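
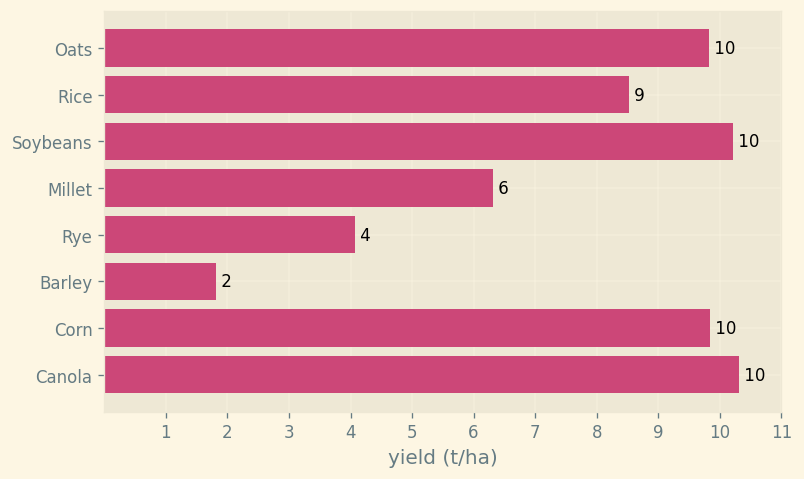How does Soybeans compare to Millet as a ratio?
Soybeans ≈ 10, Millet ≈ 6; 10/6 ≈ 1.67.

≈ 1.67×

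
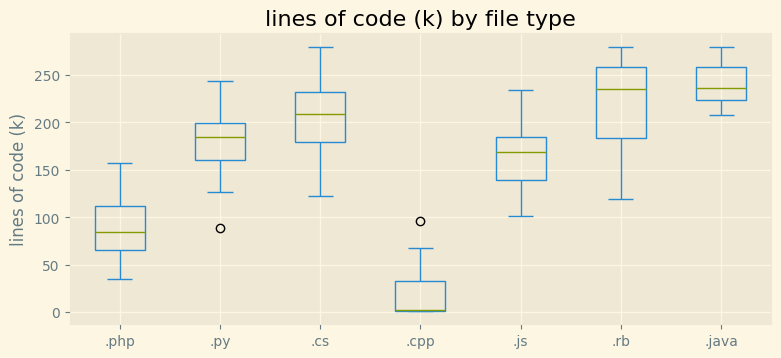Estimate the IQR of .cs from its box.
≈ 60

Q3 ≈ 240, Q1 ≈ 180; IQR ≈ 60.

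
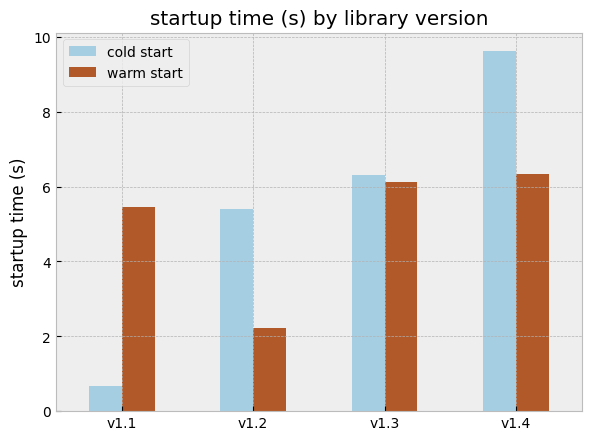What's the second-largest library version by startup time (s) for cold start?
v1.3

Top 3 for cold start: v1.4 ≈ 10, v1.3 ≈ 6, v1.2 ≈ 5.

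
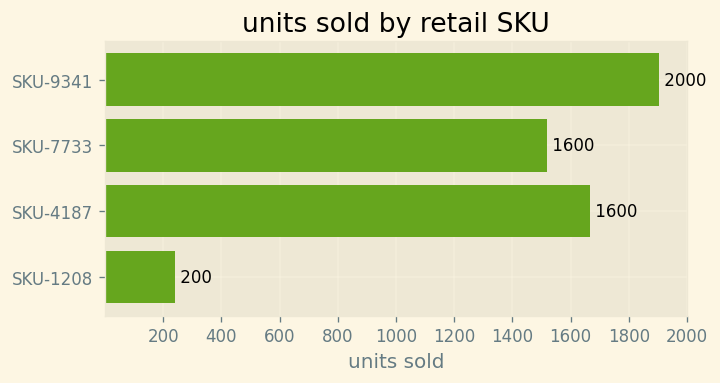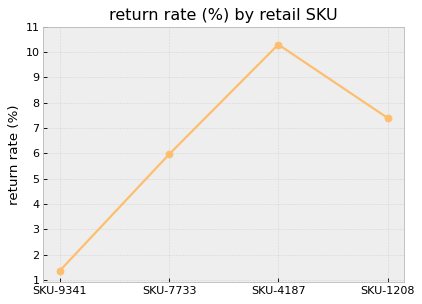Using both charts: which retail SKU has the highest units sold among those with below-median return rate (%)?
Chart 2 median return rate (%) ≈ 7; below-median retail SKUs: SKU-9341, SKU-7733. Among those, SKU-9341 has the highest units sold (≈ 2000).

SKU-9341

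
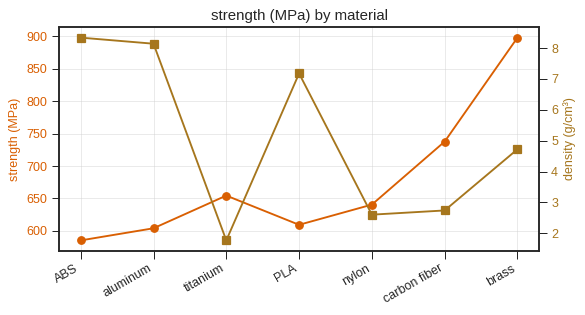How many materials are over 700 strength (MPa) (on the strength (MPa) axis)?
Above 700: carbon fiber, brass.

2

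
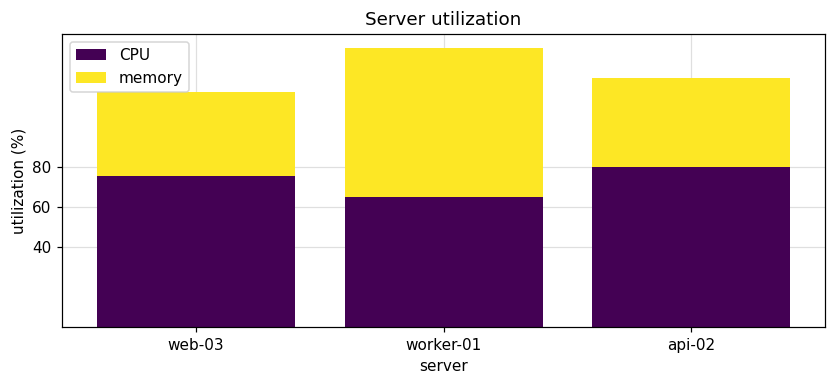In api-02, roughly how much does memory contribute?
memory top ≈ 120, bottom ≈ 80; segment ≈ 40.

≈ 40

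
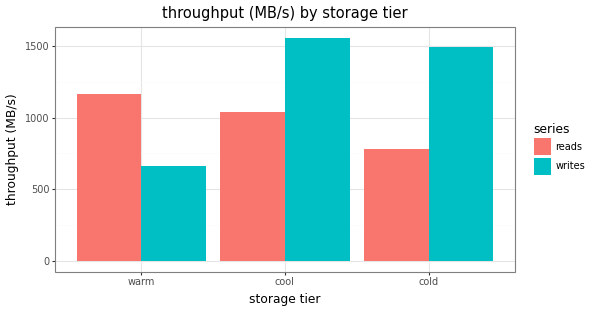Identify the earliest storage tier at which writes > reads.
cool

warm: writes ≈ 600 vs reads ≈ 1200 (not yet); cool: writes ≈ 1600 vs reads ≈ 1000 (first crossover).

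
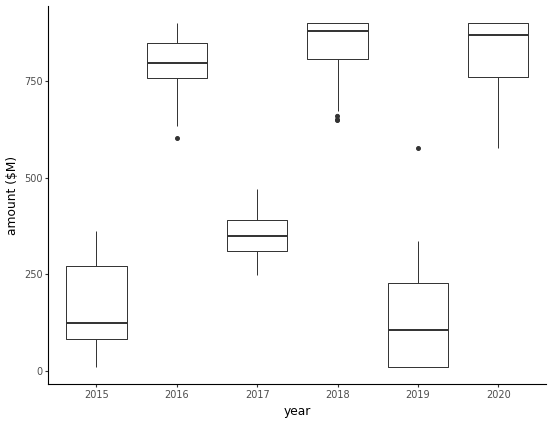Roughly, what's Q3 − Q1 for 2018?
≈ 100

Q3 ≈ 900, Q1 ≈ 800; IQR ≈ 100.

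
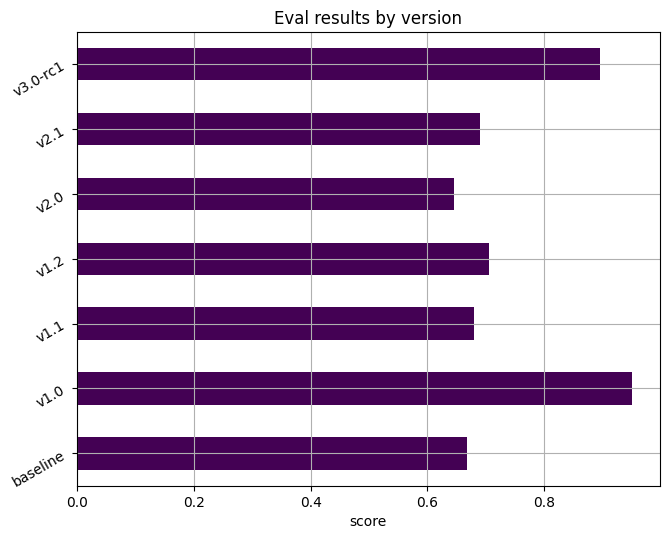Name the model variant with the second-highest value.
Top 3: v1.0 ≈ 1.0, v3.0-rc1 ≈ 0.9, v1.2 ≈ 0.7.

v3.0-rc1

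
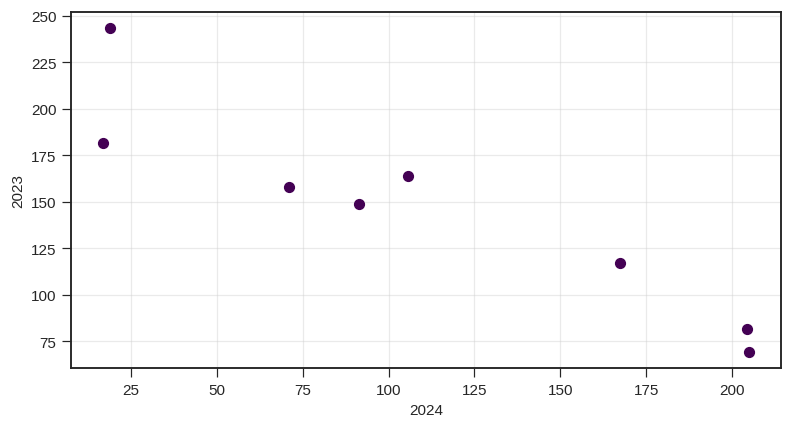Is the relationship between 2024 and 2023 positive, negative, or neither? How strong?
Points are negatively correlated; strong (|r| ≈ 0.9).

negative, strong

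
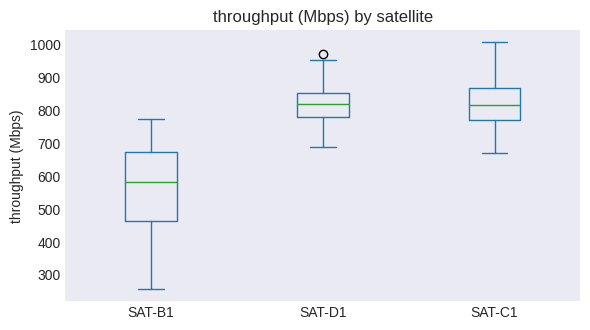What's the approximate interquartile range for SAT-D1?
Q3 ≈ 850, Q1 ≈ 775; IQR ≈ 75.

≈ 75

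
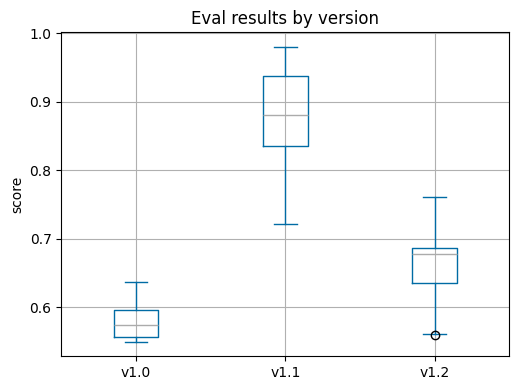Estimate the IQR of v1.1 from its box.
Q3 ≈ 0.95, Q1 ≈ 0.85; IQR ≈ 0.10.

≈ 0.10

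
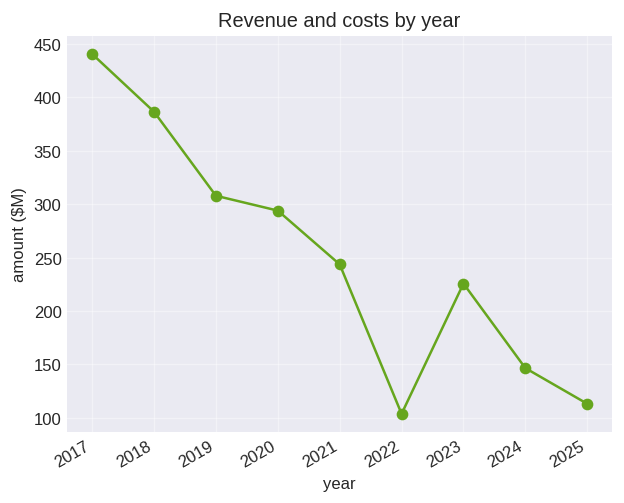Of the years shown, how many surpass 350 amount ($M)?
2

Above 350: 2017, 2018.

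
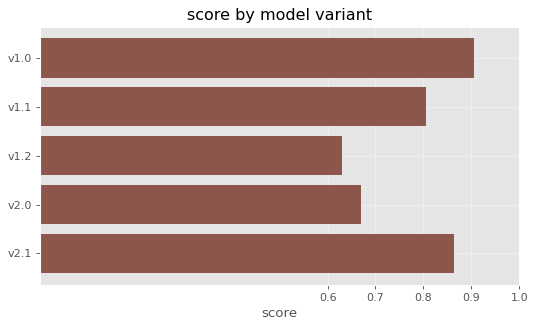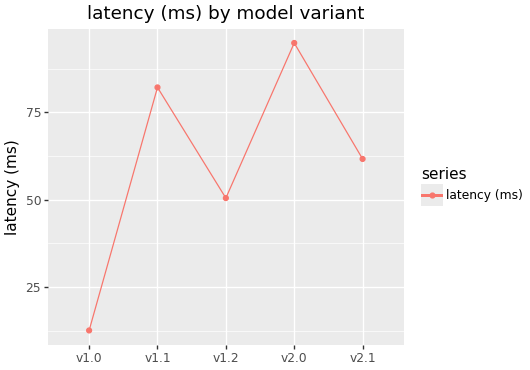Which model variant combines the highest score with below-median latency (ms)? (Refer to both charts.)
v1.0

Chart 2 median latency (ms) ≈ 60; below-median model variants: v1.0, v1.2. Among those, v1.0 has the highest score (≈ 0.9).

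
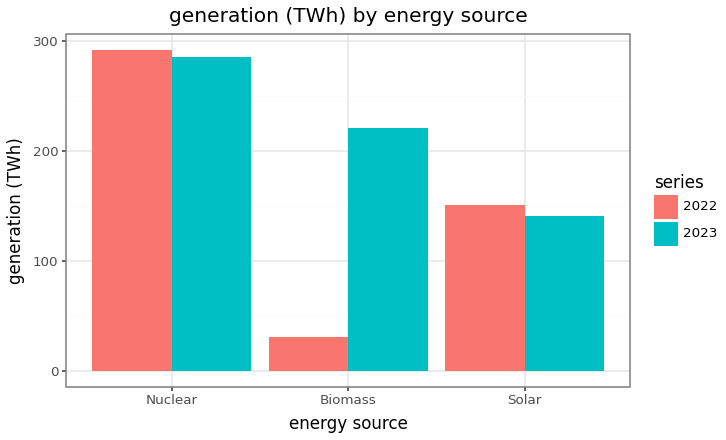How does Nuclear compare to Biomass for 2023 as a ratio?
Nuclear ≈ 275, Biomass ≈ 225; 275/225 ≈ 1.22.

≈ 1.22×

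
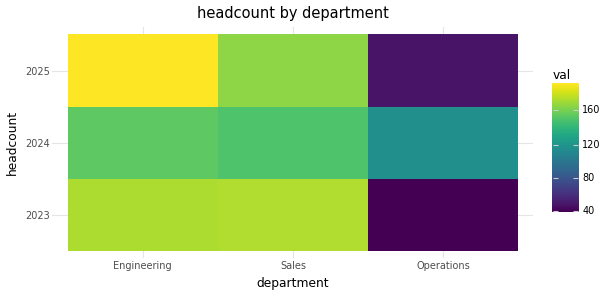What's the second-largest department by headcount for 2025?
Top 3 for 2025: Engineering ≈ 200, Sales ≈ 160, Operations ≈ 40.

Sales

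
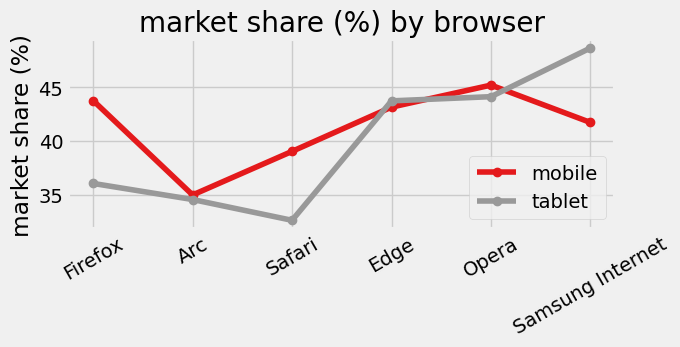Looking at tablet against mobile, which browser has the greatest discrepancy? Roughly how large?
Firefox: tablet ≈ 36, mobile ≈ 44 → gap ≈ 8. Next-largest (Samsung Internet) is only ≈ 6.

Firefox, ≈ 8 %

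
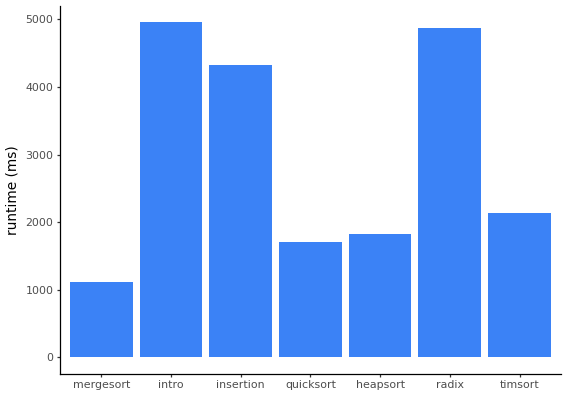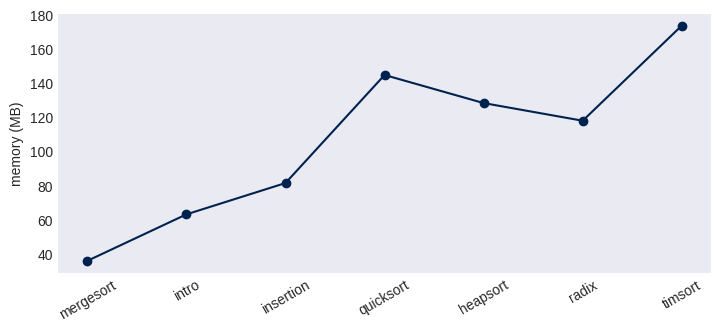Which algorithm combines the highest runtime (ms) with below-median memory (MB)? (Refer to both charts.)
Chart 2 median memory (MB) ≈ 120; below-median algorithms: mergesort, intro, insertion. Among those, intro has the highest runtime (ms) (≈ 5000).

intro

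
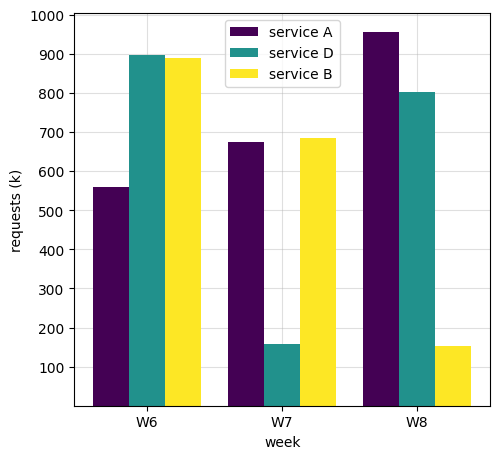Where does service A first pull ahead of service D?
W6: service A ≈ 600 vs service D ≈ 900 (not yet); W7: service A ≈ 700 vs service D ≈ 200 (first crossover).

W7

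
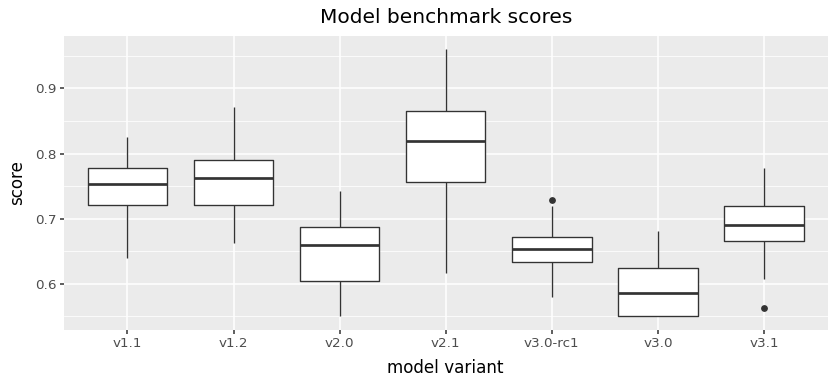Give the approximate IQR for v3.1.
Q3 ≈ 0.72, Q1 ≈ 0.66; IQR ≈ 0.06.

≈ 0.06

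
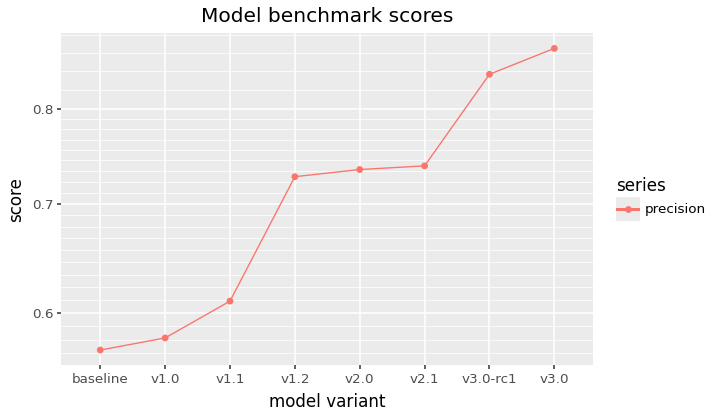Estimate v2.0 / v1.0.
v2.0 ≈ 0.75, v1.0 ≈ 0.60; 0.75/0.60 ≈ 1.25.

≈ 1.25×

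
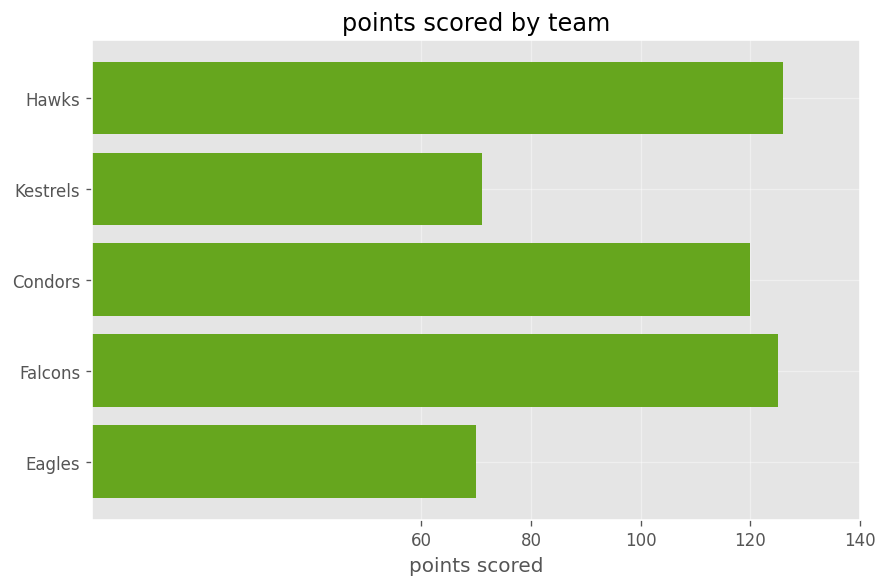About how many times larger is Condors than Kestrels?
Condors ≈ 120, Kestrels ≈ 80; 120/80 ≈ 1.5.

≈ 1.5×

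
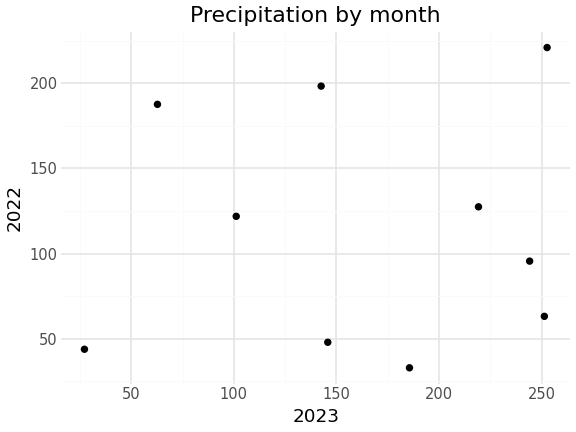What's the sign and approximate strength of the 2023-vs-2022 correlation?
no clear correlation

Points are roughly uncorrelated; weak (|r| ≈ 0.1).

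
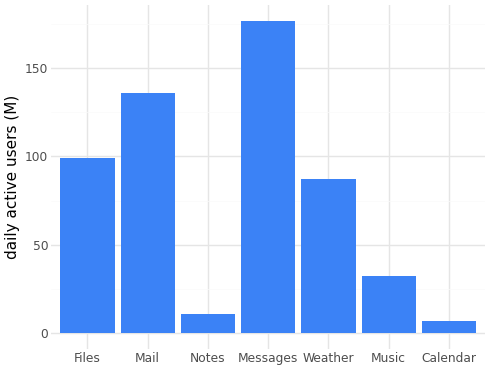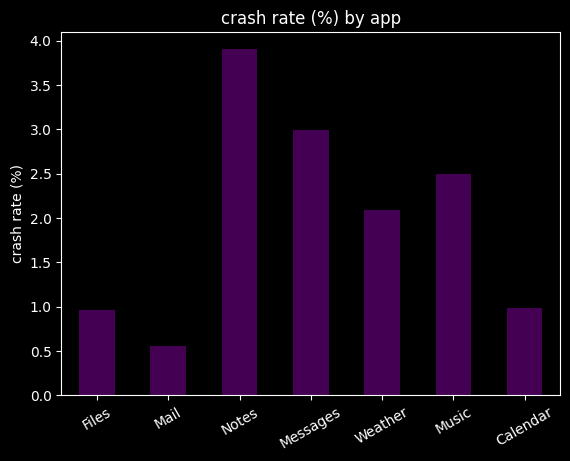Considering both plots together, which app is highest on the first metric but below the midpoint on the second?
Mail

Chart 2 median crash rate (%) ≈ 2; below-median apps: Files, Mail, Calendar. Among those, Mail has the highest daily active users (M) (≈ 140).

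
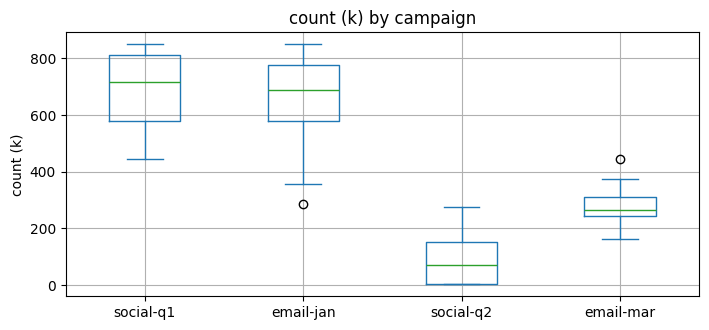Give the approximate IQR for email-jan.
≈ 200

Q3 ≈ 800, Q1 ≈ 600; IQR ≈ 200.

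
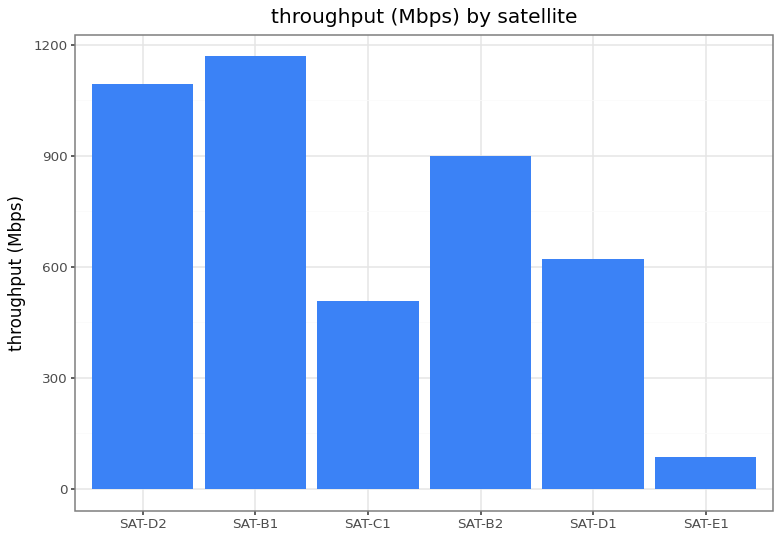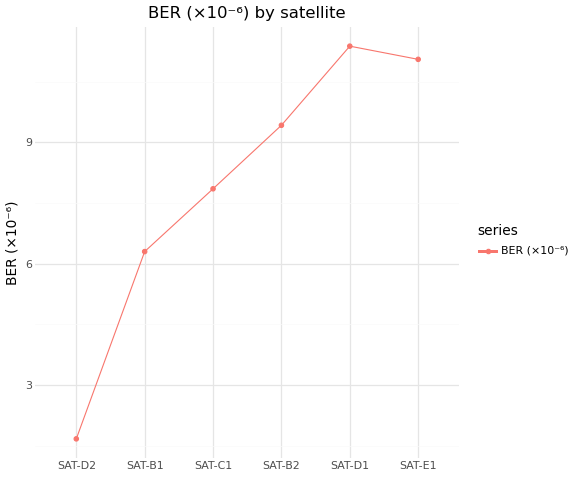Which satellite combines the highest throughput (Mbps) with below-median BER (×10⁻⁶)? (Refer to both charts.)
SAT-B1

Chart 2 median BER (×10⁻⁶) ≈ 8; below-median satellites: SAT-D2, SAT-B1, SAT-C1. Among those, SAT-B1 has the highest throughput (Mbps) (≈ 1200).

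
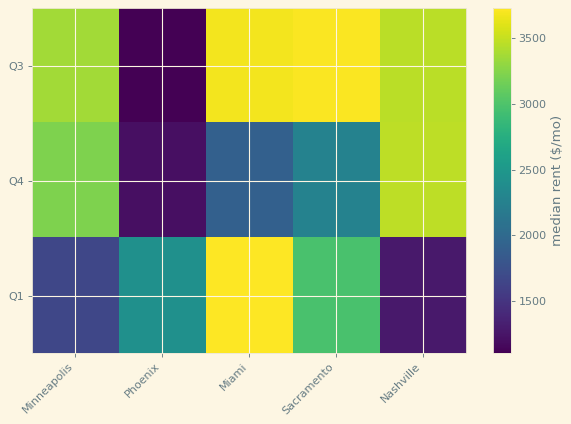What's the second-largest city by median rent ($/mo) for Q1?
Top 3 for Q1: Miami ≈ 3500, Sacramento ≈ 3000, Phoenix ≈ 2500.

Sacramento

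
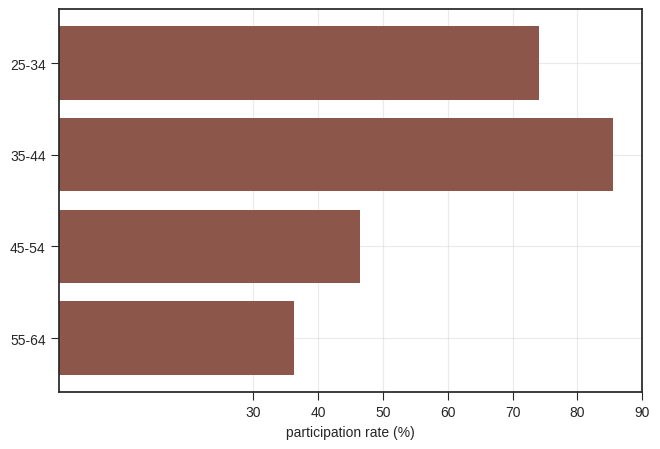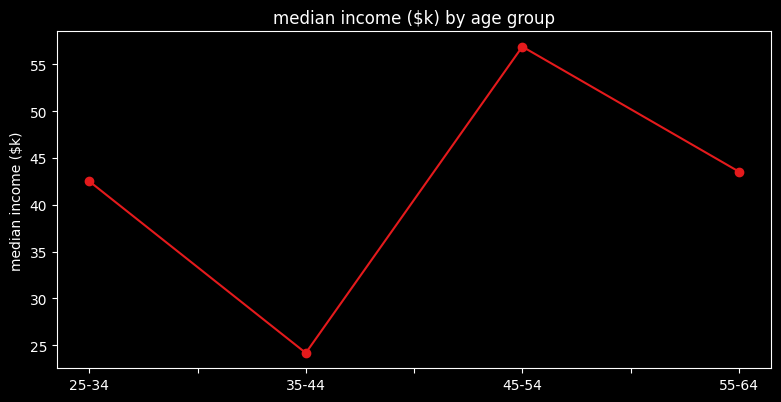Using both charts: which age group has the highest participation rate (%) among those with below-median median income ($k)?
Chart 2 median median income ($k) ≈ 40; below-median age groups: 25-34, 35-44. Among those, 35-44 has the highest participation rate (%) (≈ 90).

35-44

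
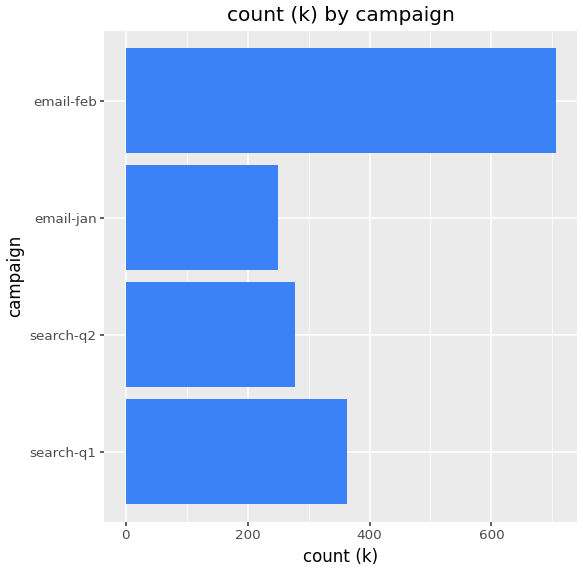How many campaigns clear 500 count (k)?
Above 500: email-feb.

1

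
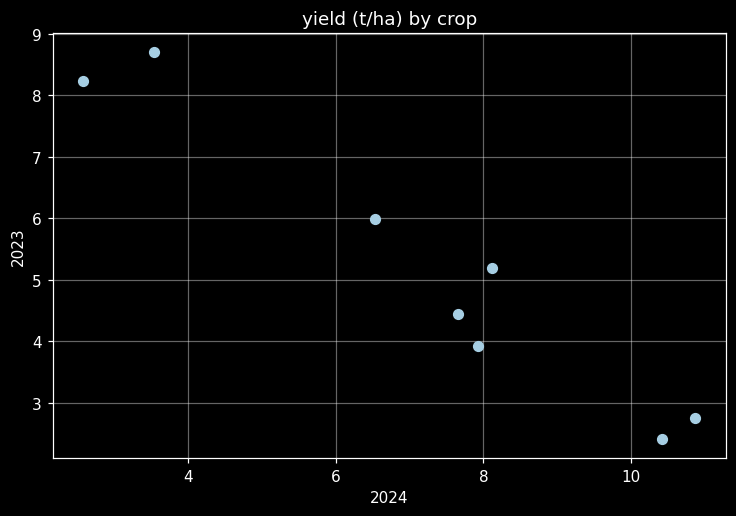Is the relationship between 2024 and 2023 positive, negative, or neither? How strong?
negative, strong

Points are negatively correlated; strong (|r| ≈ 1.0).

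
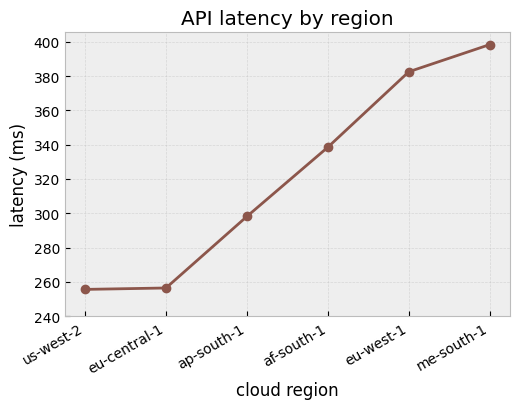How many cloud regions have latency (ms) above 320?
3

Above 320: af-south-1, eu-west-1, me-south-1.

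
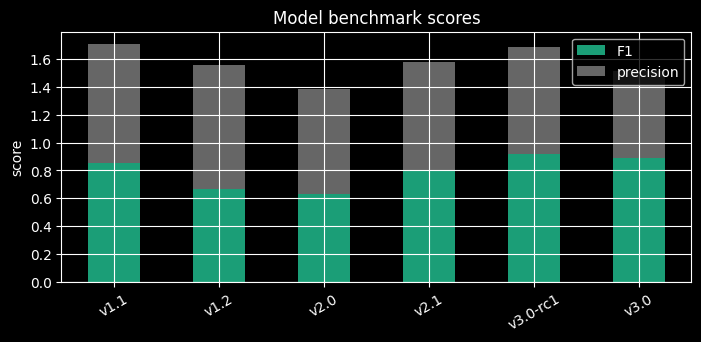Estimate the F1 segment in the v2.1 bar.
≈ 0.8

F1 top ≈ 0.8, bottom ≈ 0.0; segment ≈ 0.8.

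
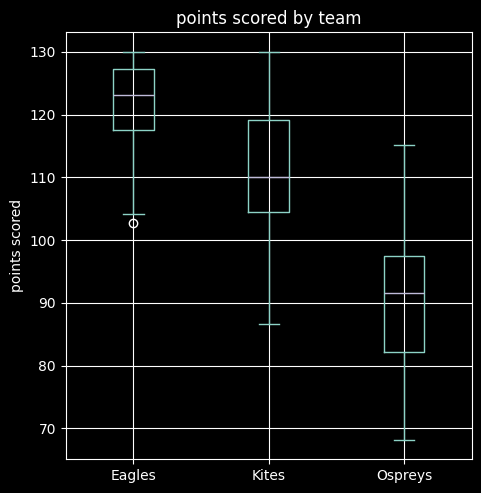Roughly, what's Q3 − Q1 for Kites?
≈ 15

Q3 ≈ 120, Q1 ≈ 105; IQR ≈ 15.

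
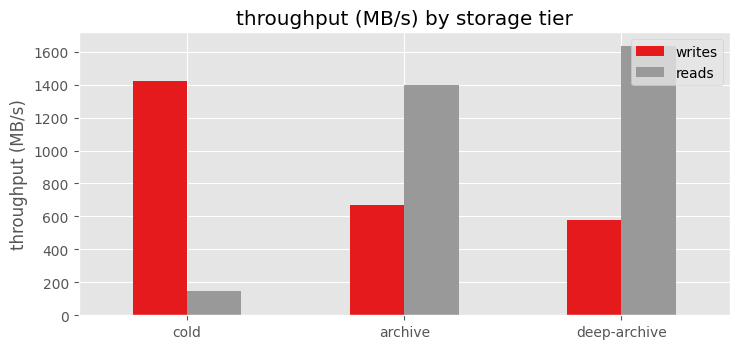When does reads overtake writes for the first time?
cold: reads ≈ 200 vs writes ≈ 1400 (not yet); archive: reads ≈ 1400 vs writes ≈ 600 (first crossover).

archive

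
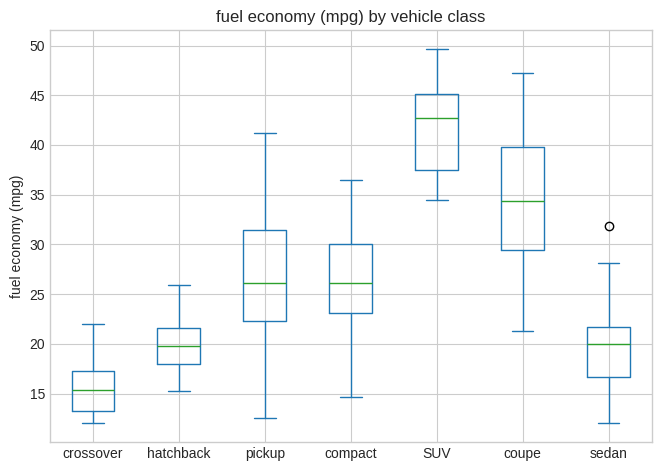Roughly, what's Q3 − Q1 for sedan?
Q3 ≈ 20, Q1 ≈ 15; IQR ≈ 5.

≈ 5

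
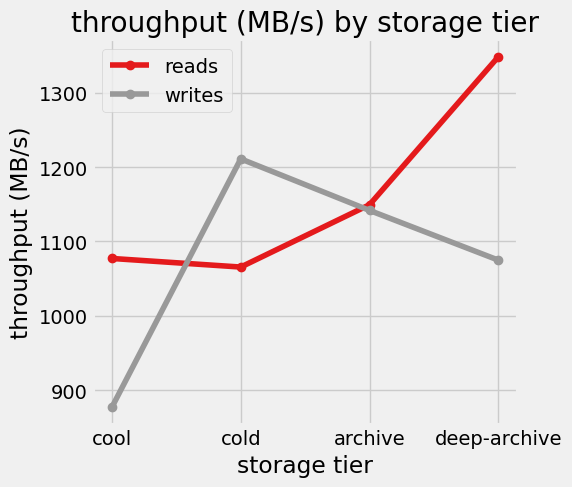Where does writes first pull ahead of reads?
cool: writes ≈ 900 vs reads ≈ 1100 (not yet); cold: writes ≈ 1200 vs reads ≈ 1050 (first crossover).

cold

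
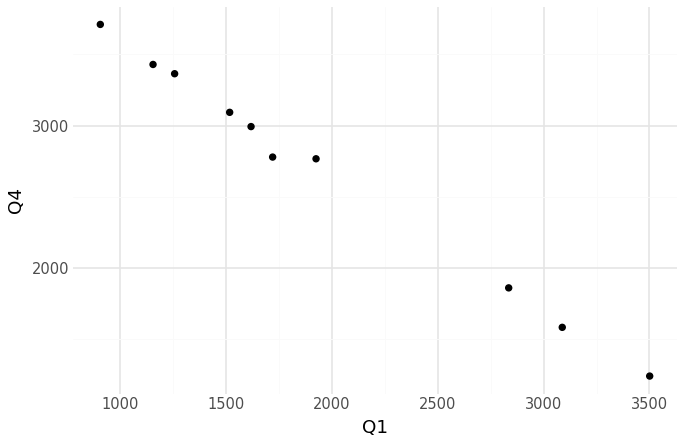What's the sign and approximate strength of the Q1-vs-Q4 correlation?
Points are negatively correlated; strong (|r| ≈ 1.0).

negative, strong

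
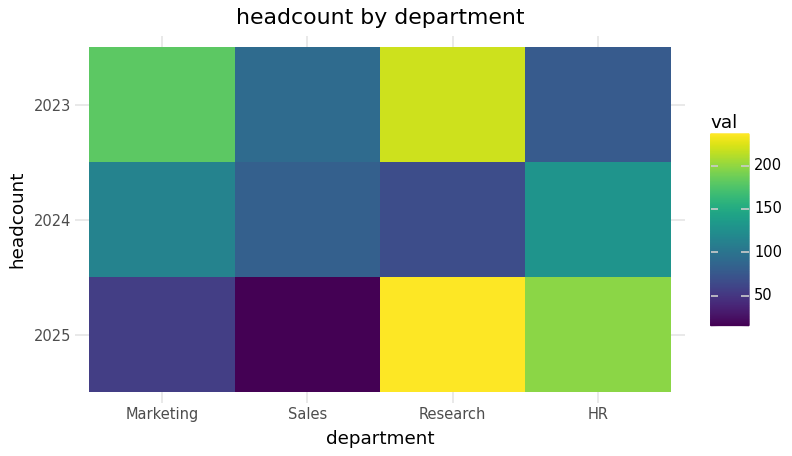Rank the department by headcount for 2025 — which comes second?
HR

Top 3 for 2025: Research ≈ 240, HR ≈ 200, Marketing ≈ 60.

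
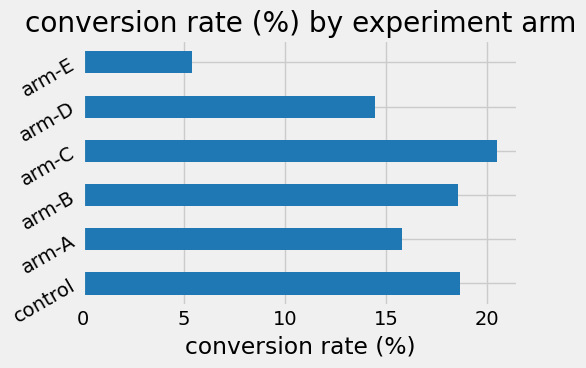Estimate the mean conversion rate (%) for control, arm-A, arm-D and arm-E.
≈ 14

(18 + 16 + 14 + 6) / 4 ≈ 14.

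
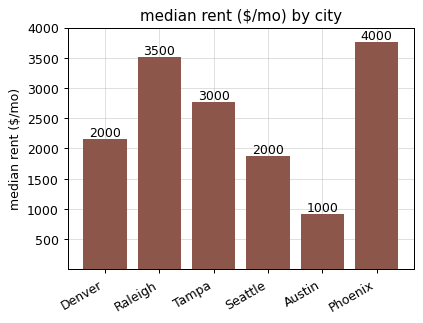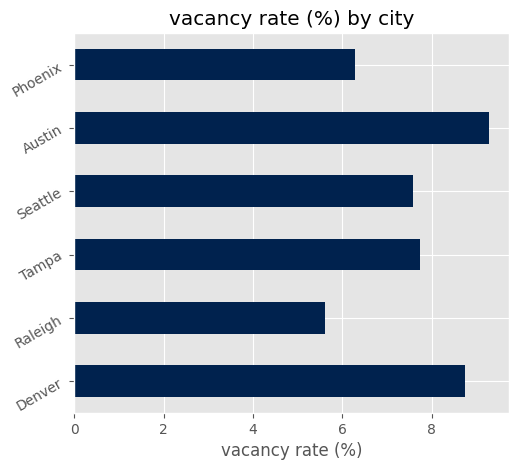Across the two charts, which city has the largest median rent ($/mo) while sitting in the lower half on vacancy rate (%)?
Phoenix

Chart 2 median vacancy rate (%) ≈ 8; below-median cities: Raleigh, Seattle, Phoenix. Among those, Phoenix has the highest median rent ($/mo) (≈ 4000).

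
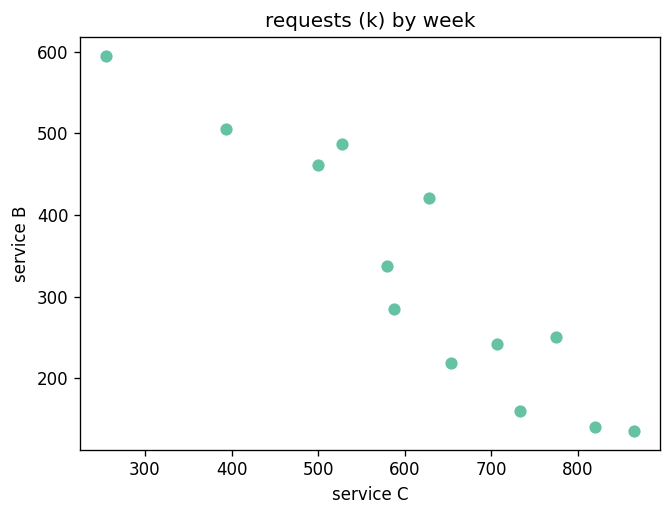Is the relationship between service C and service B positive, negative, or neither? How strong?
negative, strong

Points are negatively correlated; strong (|r| ≈ 0.9).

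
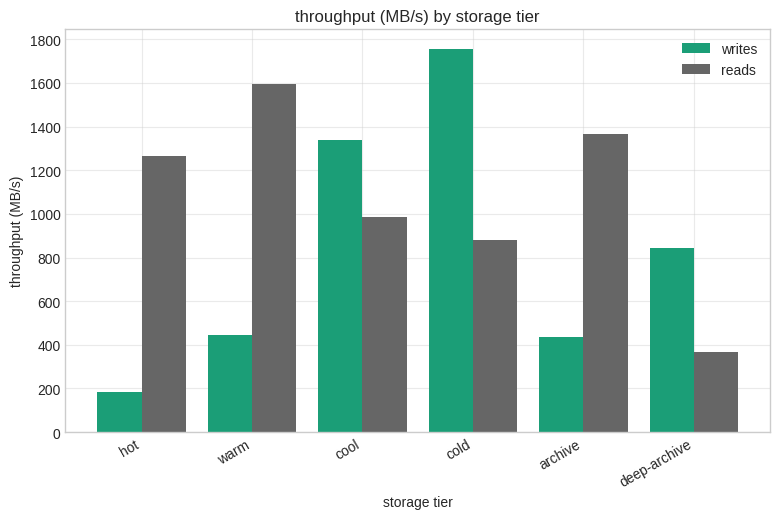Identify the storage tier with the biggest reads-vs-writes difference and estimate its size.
warm: reads ≈ 1600, writes ≈ 400 → gap ≈ 1200. Next-largest (hot) is only ≈ 1000.

warm, ≈ 1200 MB/s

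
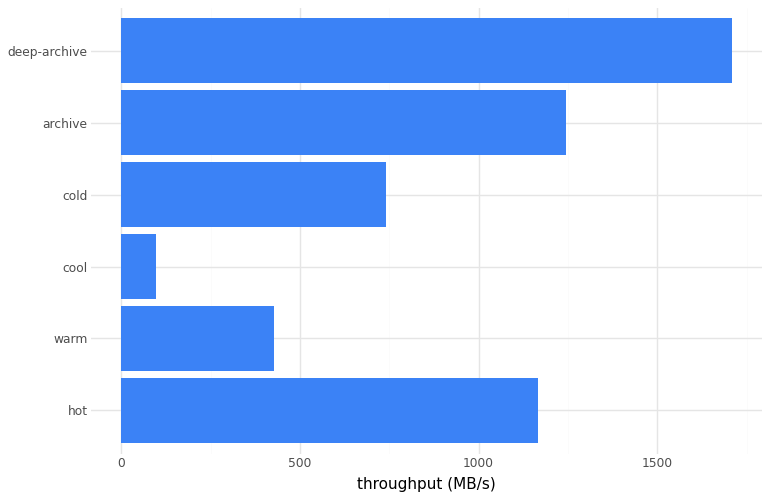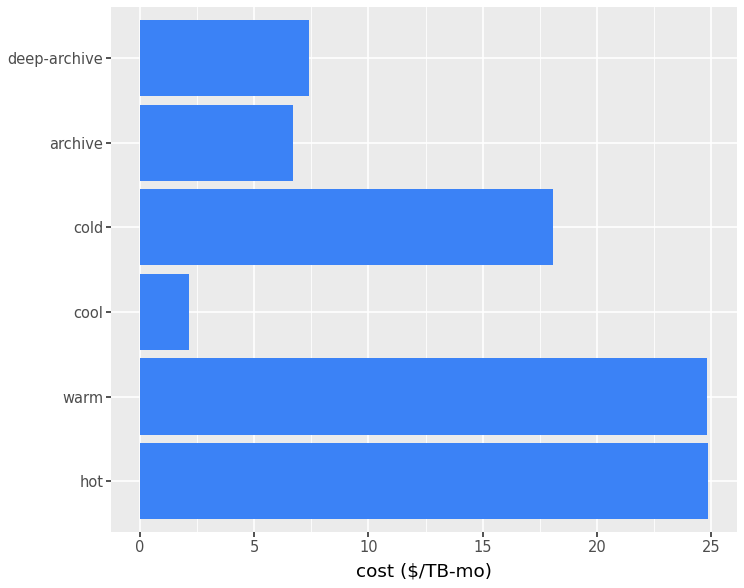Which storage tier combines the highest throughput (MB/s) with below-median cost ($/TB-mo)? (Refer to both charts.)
Chart 2 median cost ($/TB-mo) ≈ 15; below-median storage tiers: cool, archive, deep-archive. Among those, deep-archive has the highest throughput (MB/s) (≈ 1800).

deep-archive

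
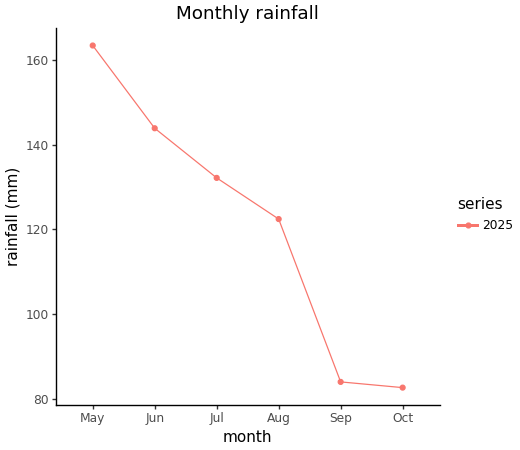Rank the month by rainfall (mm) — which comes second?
Top 3: May ≈ 160, Jun ≈ 140, Jul ≈ 130.

Jun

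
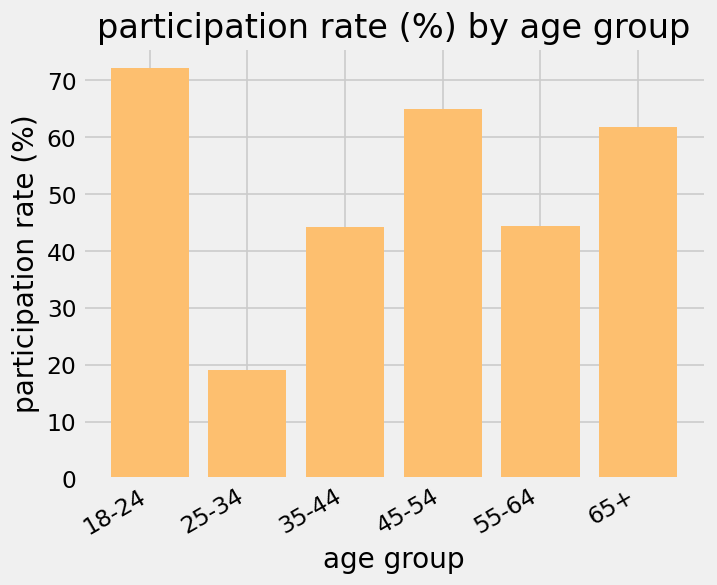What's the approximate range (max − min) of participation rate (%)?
≈ 50

Max 18-24 ≈ 70, min 25-34 ≈ 20; range ≈ 50.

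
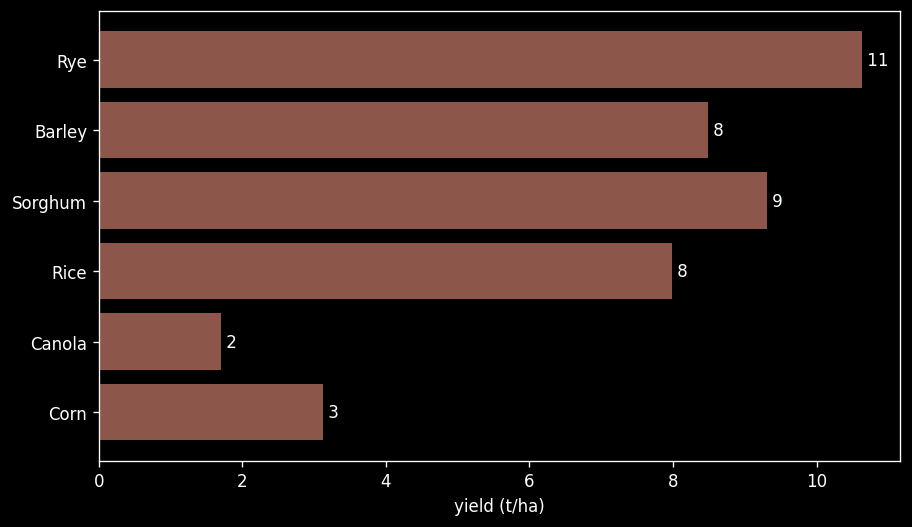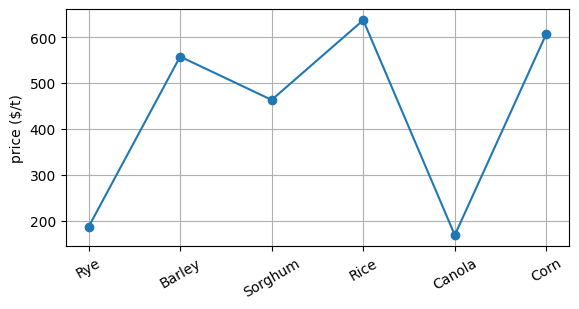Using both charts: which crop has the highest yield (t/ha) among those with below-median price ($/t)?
Rye

Chart 2 median price ($/t) ≈ 500; below-median crops: Rye, Sorghum, Canola. Among those, Rye has the highest yield (t/ha) (≈ 11).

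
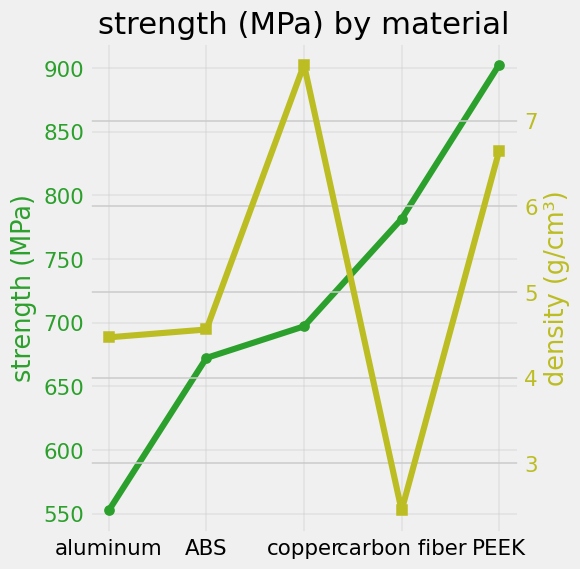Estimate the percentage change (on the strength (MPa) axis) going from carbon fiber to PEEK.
≈ +12.5%

carbon fiber ≈ 800, PEEK ≈ 900; (900 − 800) / 800 ≈ +12.5%.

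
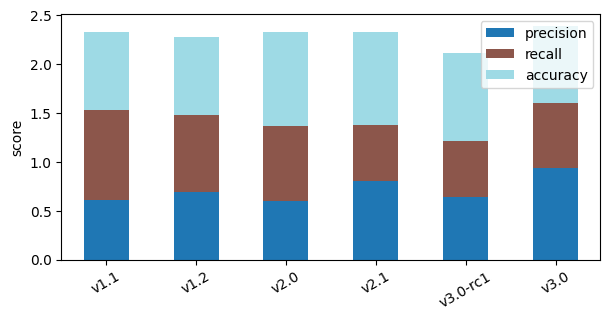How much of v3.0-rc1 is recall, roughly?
recall top ≈ 1.2, bottom ≈ 0.6; segment ≈ 0.6.

≈ 0.6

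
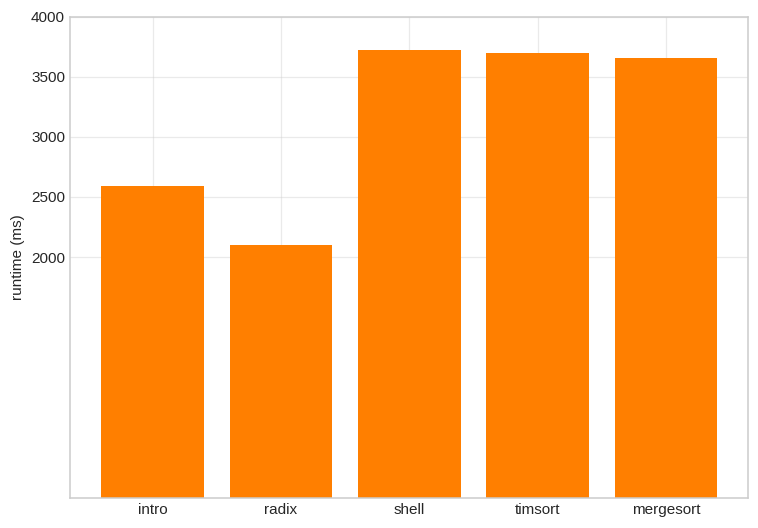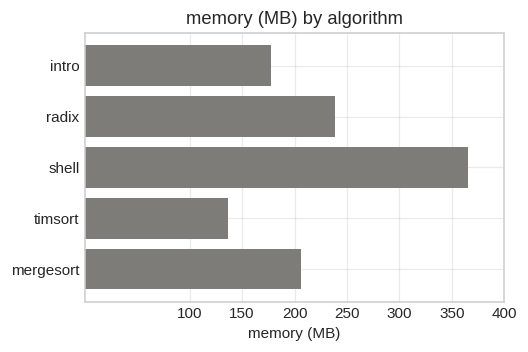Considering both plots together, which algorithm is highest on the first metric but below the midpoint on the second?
Chart 2 median memory (MB) ≈ 200; below-median algorithms: intro, timsort. Among those, timsort has the highest runtime (ms) (≈ 3500).

timsort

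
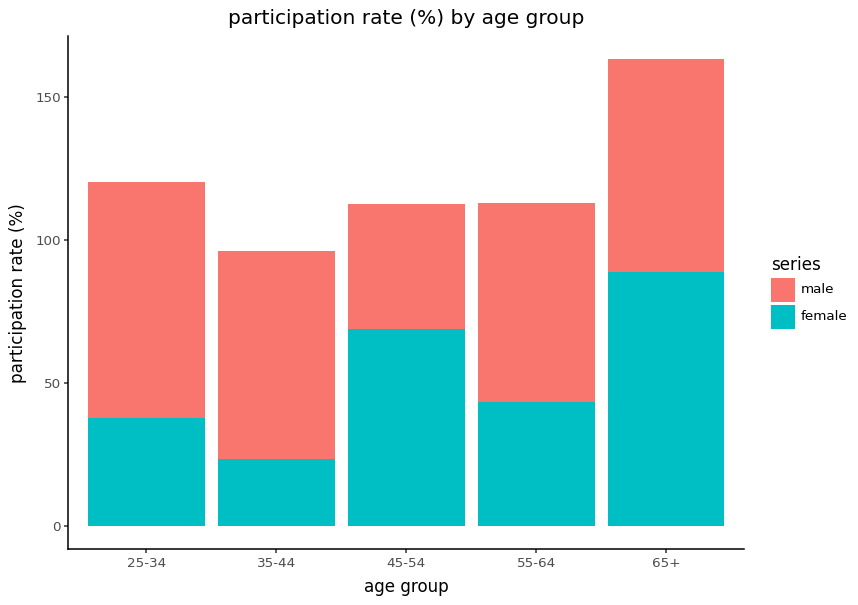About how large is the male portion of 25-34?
≈ 80

male top ≈ 120, bottom ≈ 40; segment ≈ 80.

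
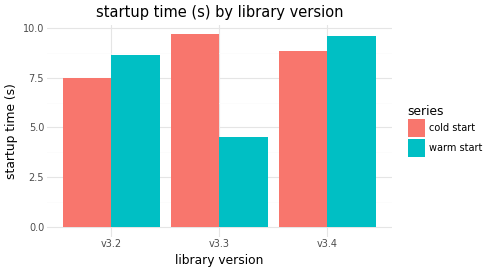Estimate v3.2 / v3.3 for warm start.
≈ 1.8×

v3.2 ≈ 9, v3.3 ≈ 5; 9/5 ≈ 1.8.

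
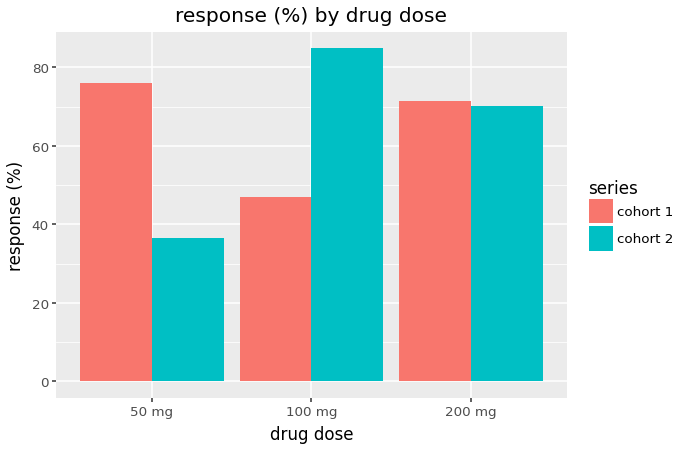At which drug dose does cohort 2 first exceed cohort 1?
50 mg: cohort 2 ≈ 40 vs cohort 1 ≈ 80 (not yet); 100 mg: cohort 2 ≈ 80 vs cohort 1 ≈ 50 (first crossover).

100 mg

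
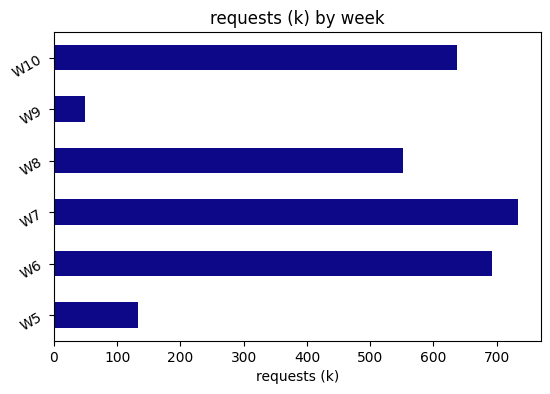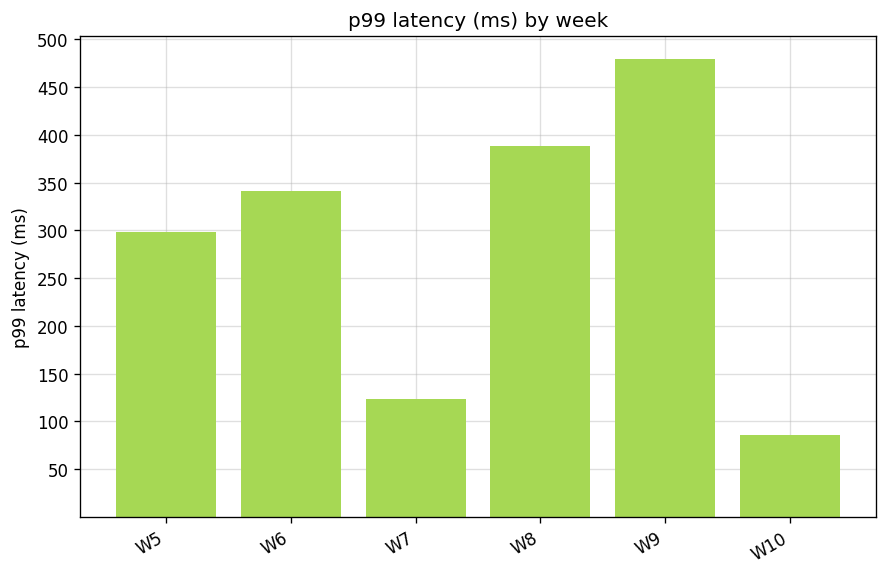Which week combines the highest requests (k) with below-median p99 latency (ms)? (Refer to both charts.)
W7

Chart 2 median p99 latency (ms) ≈ 300; below-median weeks: W5, W7, W10. Among those, W7 has the highest requests (k) (≈ 700).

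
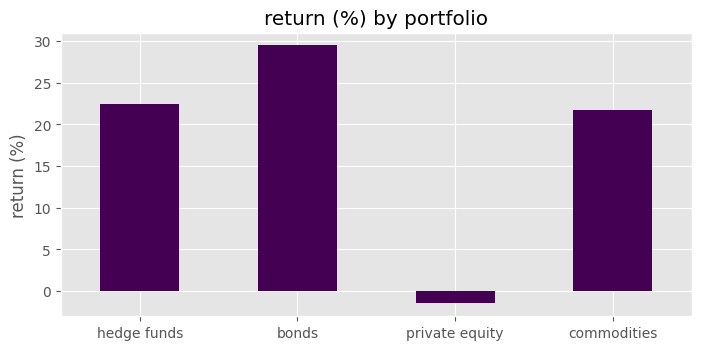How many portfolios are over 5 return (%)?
Above 5: hedge funds, bonds, commodities.

3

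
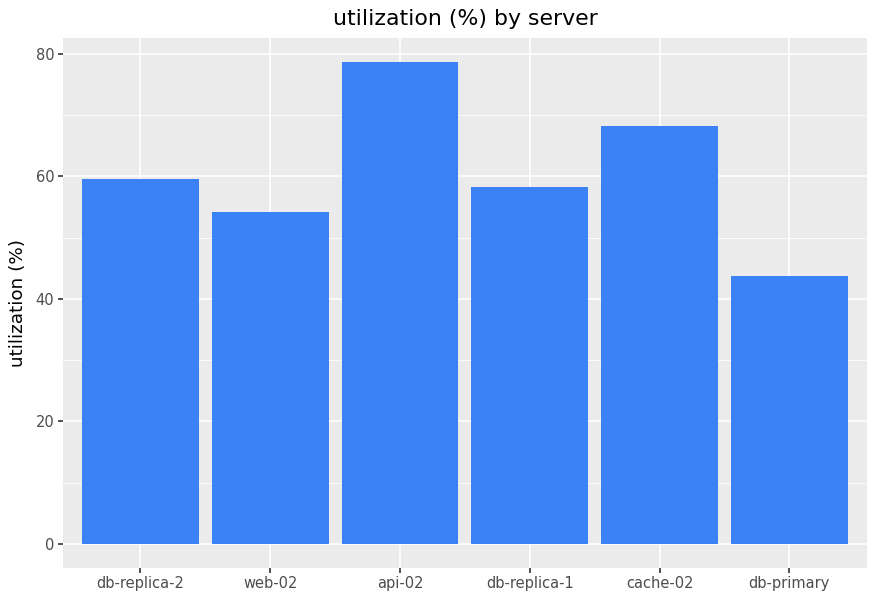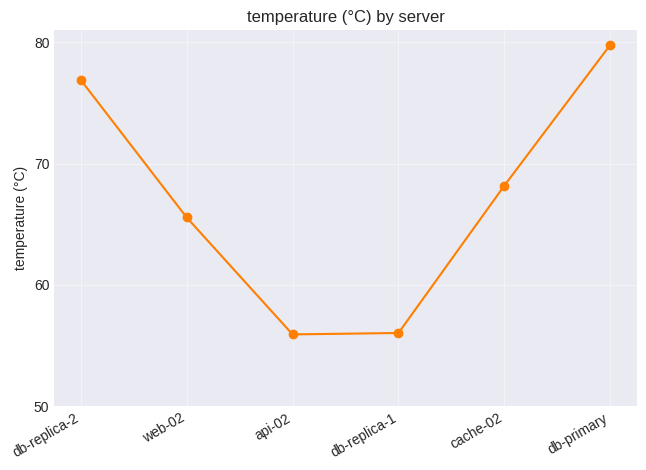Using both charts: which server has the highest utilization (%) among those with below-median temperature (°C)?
Chart 2 median temperature (°C) ≈ 70; below-median servers: web-02, api-02, db-replica-1. Among those, api-02 has the highest utilization (%) (≈ 80).

api-02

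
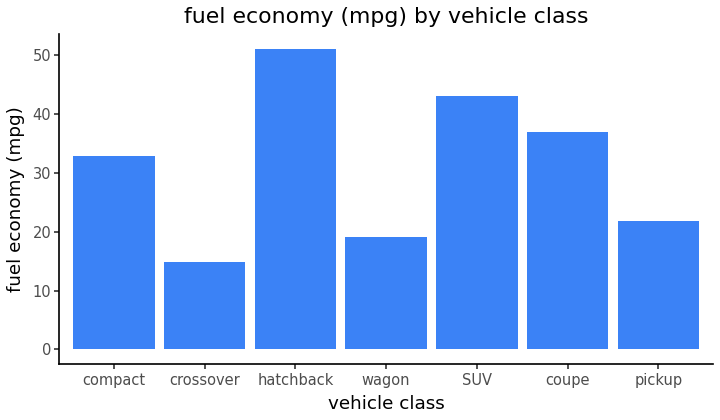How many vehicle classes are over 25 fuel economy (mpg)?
4

Above 25: compact, hatchback, SUV, coupe.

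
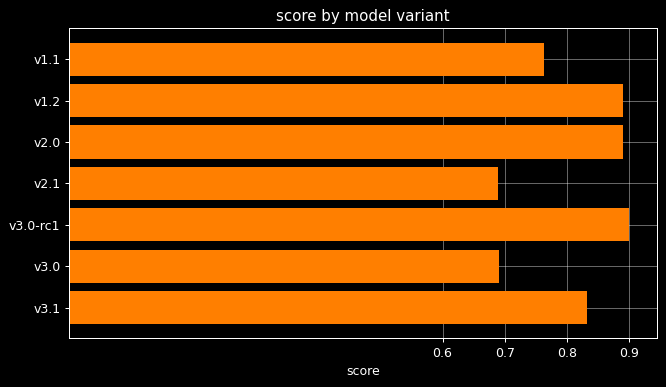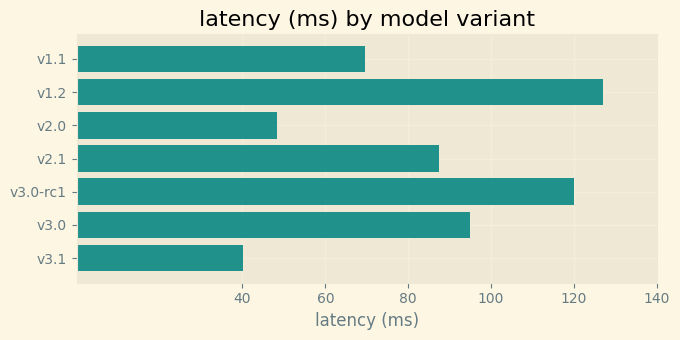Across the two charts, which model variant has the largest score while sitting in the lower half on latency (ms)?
Chart 2 median latency (ms) ≈ 80; below-median model variants: v1.1, v2.0, v3.1. Among those, v2.0 has the highest score (≈ 0.9).

v2.0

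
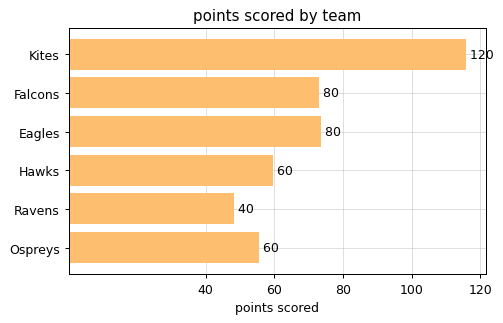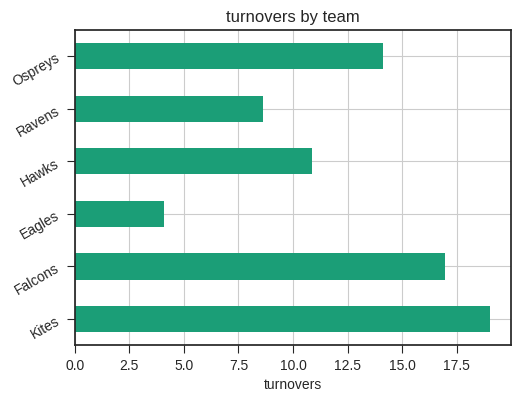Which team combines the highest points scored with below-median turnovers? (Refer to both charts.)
Eagles

Chart 2 median turnovers ≈ 12; below-median teams: Eagles, Hawks, Ravens. Among those, Eagles has the highest points scored (≈ 80).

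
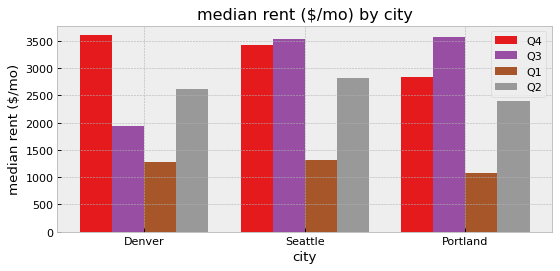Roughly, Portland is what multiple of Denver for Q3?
≈ 1.75×

Portland ≈ 3500, Denver ≈ 2000; 3500/2000 ≈ 1.75.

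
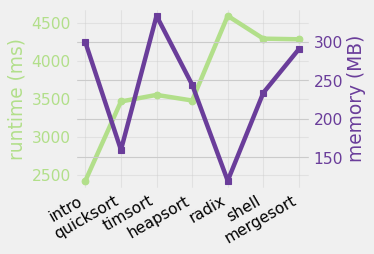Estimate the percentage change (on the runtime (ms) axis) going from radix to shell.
radix ≈ 4600, shell ≈ 4200; (4200 − 4600) / 4600 ≈ -8.7%.

≈ -8.7%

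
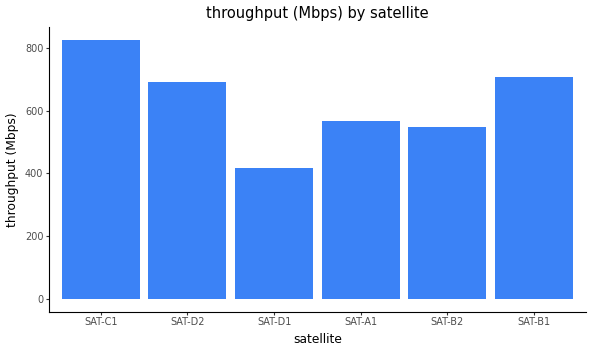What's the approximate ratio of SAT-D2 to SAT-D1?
SAT-D2 ≈ 700, SAT-D1 ≈ 400; 700/400 ≈ 1.75.

≈ 1.75×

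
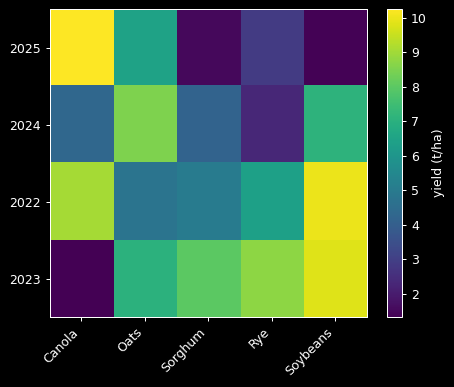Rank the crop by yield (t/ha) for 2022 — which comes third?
Rye

Top 4 for 2022: Soybeans ≈ 10, Canola ≈ 9, Rye ≈ 6, Sorghum ≈ 5.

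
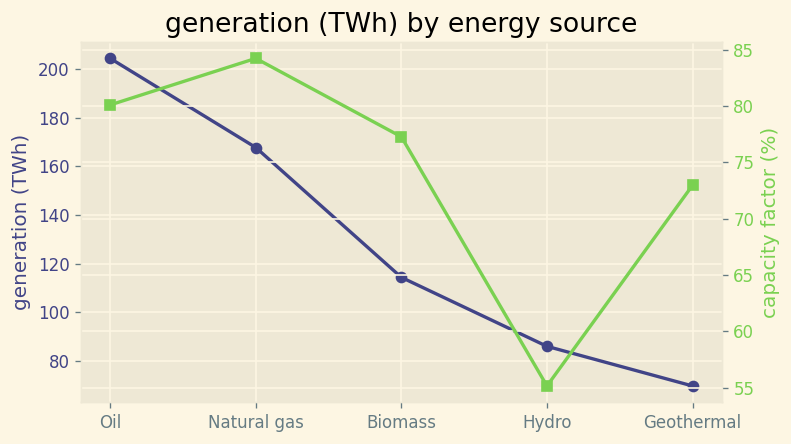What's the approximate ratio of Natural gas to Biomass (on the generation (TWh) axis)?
Natural gas ≈ 160, Biomass ≈ 120; 160/120 ≈ 1.33.

≈ 1.33×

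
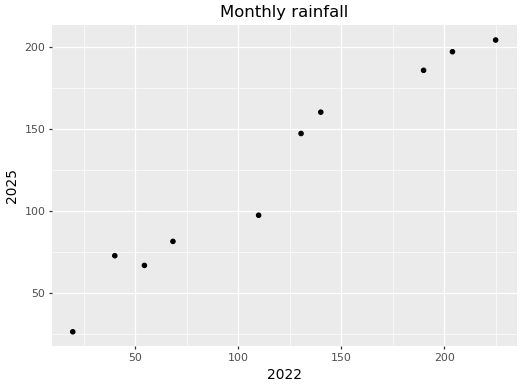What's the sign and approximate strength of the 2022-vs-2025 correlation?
Points are positively correlated; strong (|r| ≈ 1.0).

positive, strong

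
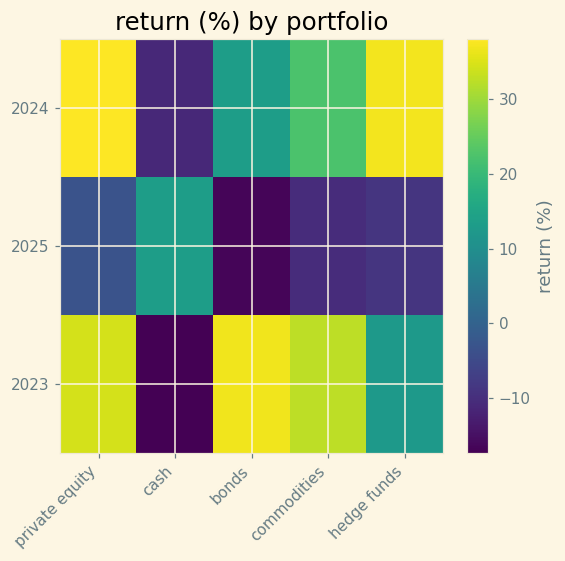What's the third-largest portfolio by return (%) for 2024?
Top 4 for 2024: private equity ≈ 40, hedge funds ≈ 35, commodities ≈ 20, bonds ≈ 15.

commodities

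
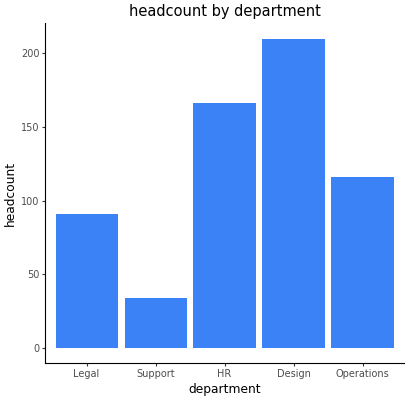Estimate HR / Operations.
≈ 1.33×

HR ≈ 160, Operations ≈ 120; 160/120 ≈ 1.33.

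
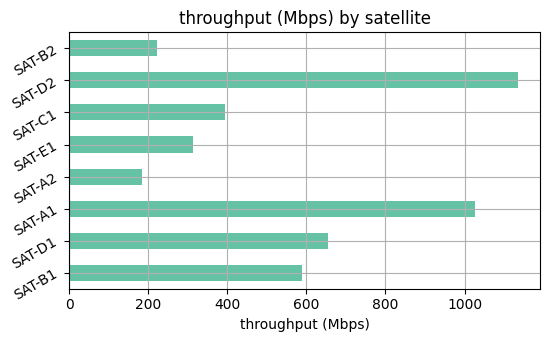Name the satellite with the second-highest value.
SAT-A1

Top 3: SAT-D2 ≈ 1100, SAT-A1 ≈ 1000, SAT-D1 ≈ 700.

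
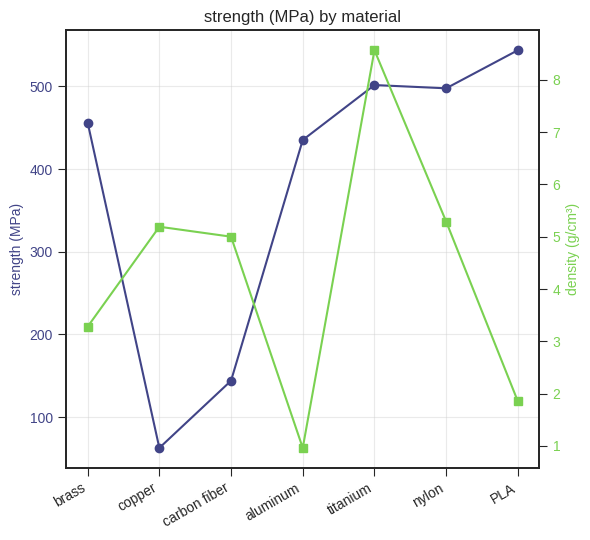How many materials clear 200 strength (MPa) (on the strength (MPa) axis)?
Above 200: brass, aluminum, titanium, nylon, PLA.

5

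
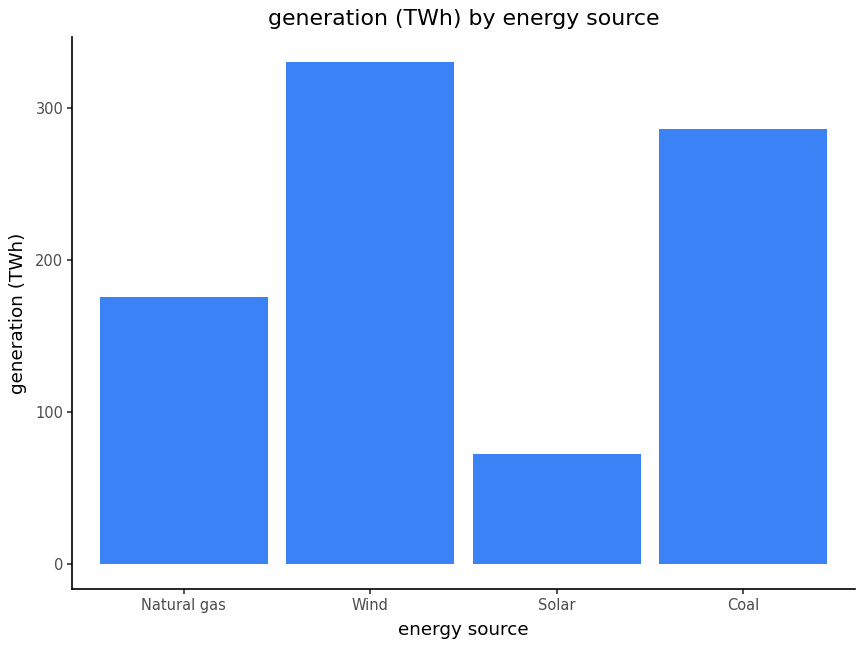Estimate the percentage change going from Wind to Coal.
Wind ≈ 350, Coal ≈ 300; (300 − 350) / 350 ≈ -14.3%.

≈ -14.3%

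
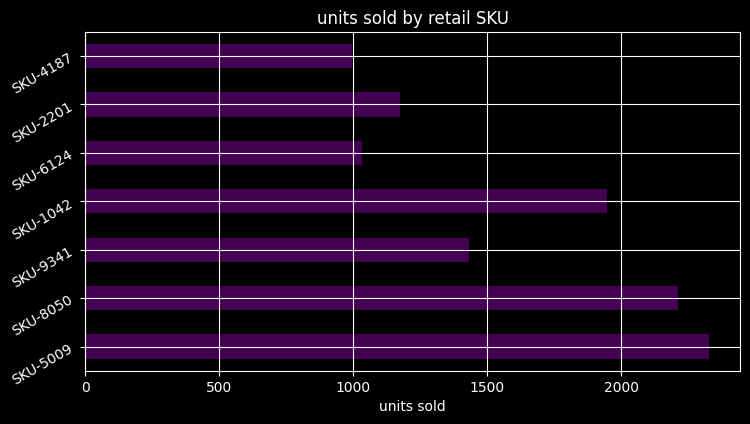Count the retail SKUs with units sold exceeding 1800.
3

Above 1800: SKU-5009, SKU-8050, SKU-1042.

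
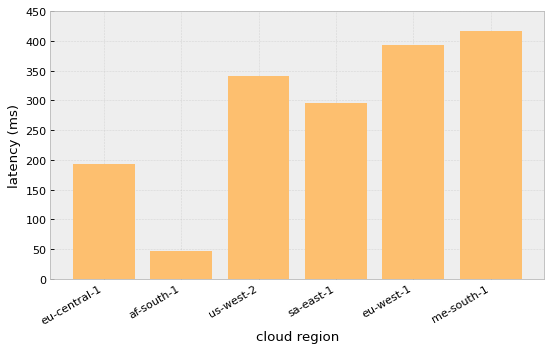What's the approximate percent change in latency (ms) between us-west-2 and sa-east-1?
≈ -14.3%

us-west-2 ≈ 350, sa-east-1 ≈ 300; (300 − 350) / 350 ≈ -14.3%.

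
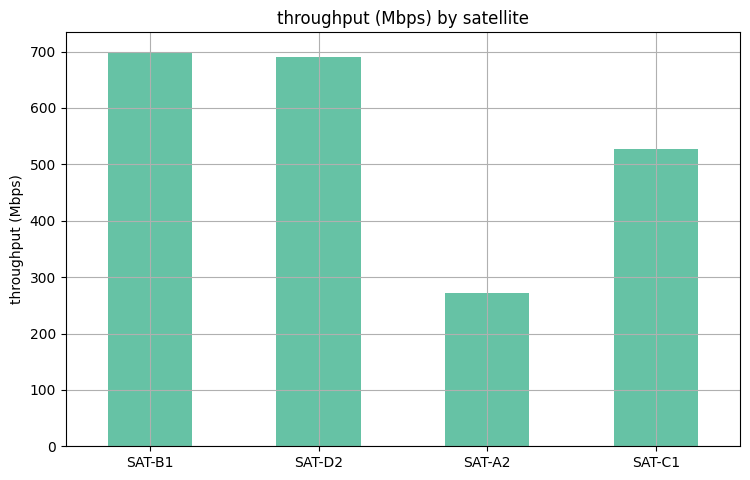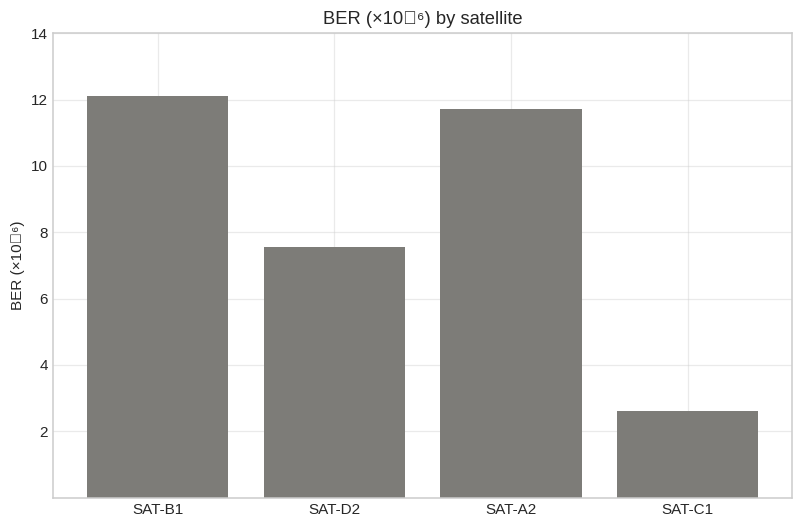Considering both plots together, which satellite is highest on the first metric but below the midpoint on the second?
SAT-D2

Chart 2 median BER (×10⁻⁶) ≈ 10; below-median satellites: SAT-D2, SAT-C1. Among those, SAT-D2 has the highest throughput (Mbps) (≈ 700).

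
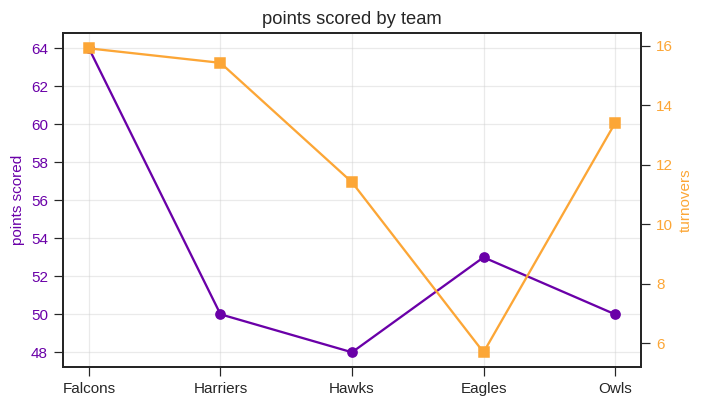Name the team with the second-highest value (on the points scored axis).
Eagles

Top 3 (on the points scored axis): Falcons ≈ 64, Eagles ≈ 52, Owls ≈ 50.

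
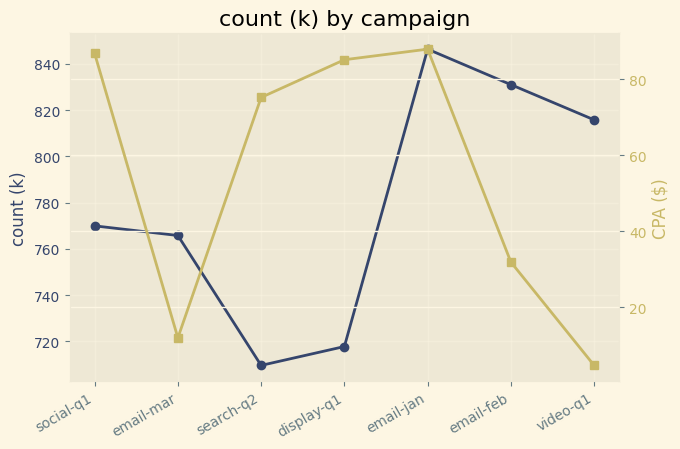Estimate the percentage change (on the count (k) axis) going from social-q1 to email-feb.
≈ +10.5%

social-q1 ≈ 760, email-feb ≈ 840; (840 − 760) / 760 ≈ +10.5%.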